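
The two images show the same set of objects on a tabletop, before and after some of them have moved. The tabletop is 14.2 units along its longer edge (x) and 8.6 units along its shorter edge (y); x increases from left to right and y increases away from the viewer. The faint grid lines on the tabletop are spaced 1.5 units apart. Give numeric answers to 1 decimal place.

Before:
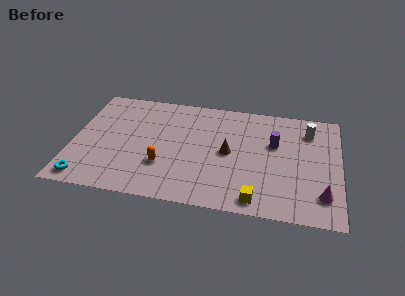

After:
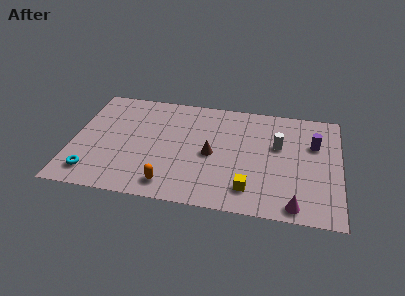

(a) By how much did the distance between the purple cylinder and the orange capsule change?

+2.3

The distance was about 6.4 in the first image and 8.7 in the second, so they moved 2.3 units further apart.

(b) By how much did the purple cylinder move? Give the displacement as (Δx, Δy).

(2.1, 0.3)

The purple cylinder started near (10.7, 5.4) and ended near (12.8, 5.7).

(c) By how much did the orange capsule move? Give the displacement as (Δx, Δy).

(0.4, -1.4)

The orange capsule was at about (4.9, 2.7) and moved to about (5.3, 1.3).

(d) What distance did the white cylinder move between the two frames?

2.1

From (12.5, 6.7) to (10.9, 5.3), the white cylinder covered √(1.6² + 1.4²) ≈ 2.1 units.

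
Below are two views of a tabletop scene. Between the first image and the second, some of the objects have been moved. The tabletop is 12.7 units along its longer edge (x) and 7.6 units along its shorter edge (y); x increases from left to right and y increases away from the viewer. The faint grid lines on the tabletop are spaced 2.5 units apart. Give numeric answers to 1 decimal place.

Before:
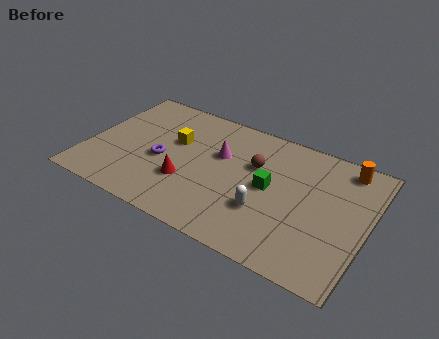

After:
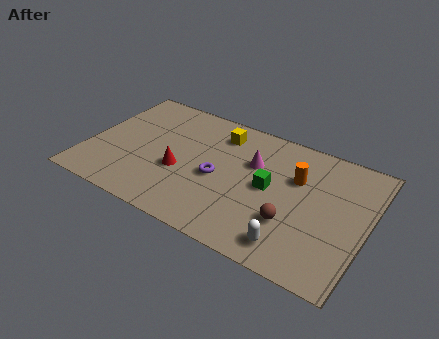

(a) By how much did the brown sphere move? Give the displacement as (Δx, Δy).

(2.0, -2.5)

From the two frames, the brown sphere sits at roughly (7.5, 4.9) before and (9.5, 2.4) after.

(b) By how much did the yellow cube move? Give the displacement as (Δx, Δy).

(1.9, 1.4)

The yellow cube was at about (3.8, 4.7) and moved to about (5.7, 6.1).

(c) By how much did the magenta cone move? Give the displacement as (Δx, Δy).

(1.5, 0.2)

From the two frames, the magenta cone sits at roughly (5.9, 4.8) before and (7.4, 5.0) after.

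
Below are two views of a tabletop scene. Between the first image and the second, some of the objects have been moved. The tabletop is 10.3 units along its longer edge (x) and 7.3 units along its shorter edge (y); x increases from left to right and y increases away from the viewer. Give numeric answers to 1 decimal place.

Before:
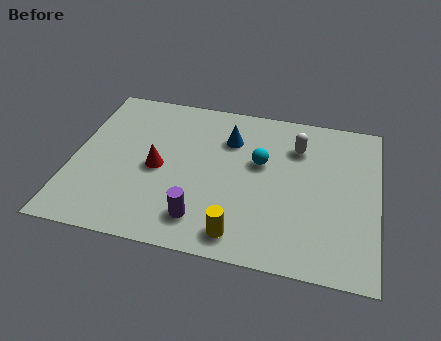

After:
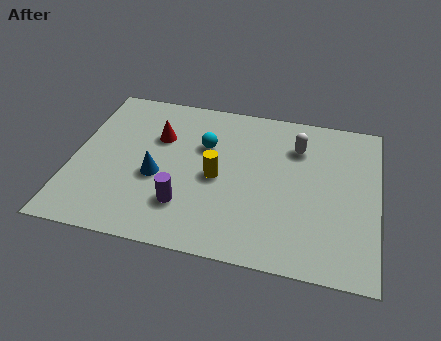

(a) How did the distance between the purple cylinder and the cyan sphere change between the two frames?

-0.6

They were about 3.5 units apart before and 2.9 after — 0.6 units closer together.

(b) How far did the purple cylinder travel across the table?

0.8

The purple cylinder was near (4.5, 1.4) before and (3.9, 1.9) after, so it travelled √(0.6² + 0.5²) ≈ 0.8 units.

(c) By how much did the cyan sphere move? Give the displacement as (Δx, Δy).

(-1.9, 0.4)

The cyan sphere started near (6.3, 4.4) and ended near (4.4, 4.8).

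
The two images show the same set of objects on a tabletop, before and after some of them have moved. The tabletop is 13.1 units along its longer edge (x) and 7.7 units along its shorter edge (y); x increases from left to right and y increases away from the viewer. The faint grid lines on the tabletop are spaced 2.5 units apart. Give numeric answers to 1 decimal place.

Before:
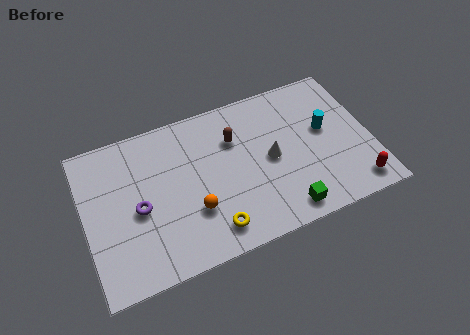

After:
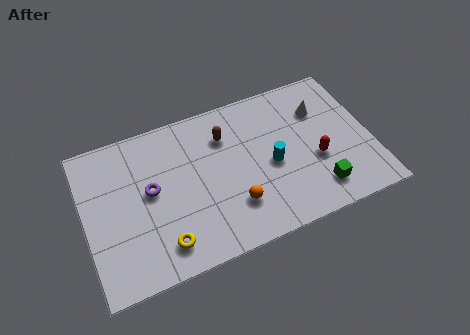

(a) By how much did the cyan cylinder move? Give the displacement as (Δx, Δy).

(-2.6, -0.9)

The cyan cylinder started near (11.1, 4.4) and ended near (8.5, 3.5).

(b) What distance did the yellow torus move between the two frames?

2.2

The yellow torus was near (5.5, 1.3) before and (3.3, 1.4) after, so it travelled √(2.2² + 0.1²) ≈ 2.2 units.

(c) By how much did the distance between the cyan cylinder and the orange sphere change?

-4.2

The distance was about 6.6 in the first image and 2.4 in the second, so they moved 4.2 units closer together.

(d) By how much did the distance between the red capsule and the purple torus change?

-2.4

The distance was about 10.0 in the first image and 7.6 in the second, so they moved 2.4 units closer together.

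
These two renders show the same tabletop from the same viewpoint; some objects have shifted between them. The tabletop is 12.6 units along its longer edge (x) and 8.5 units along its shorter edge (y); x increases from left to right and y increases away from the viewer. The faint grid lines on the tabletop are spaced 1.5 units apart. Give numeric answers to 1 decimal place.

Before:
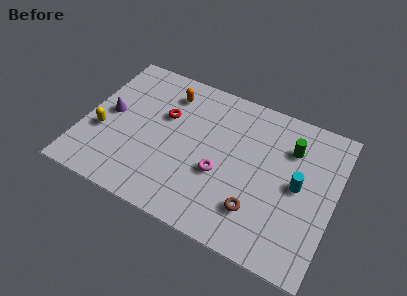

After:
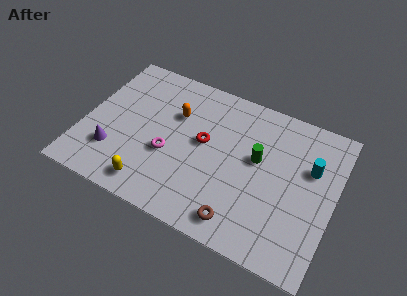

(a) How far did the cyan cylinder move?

1.3

The cyan cylinder was near (10.8, 4.3) before and (11.3, 5.5) after, so it travelled √(0.5² + 1.2²) ≈ 1.3 units.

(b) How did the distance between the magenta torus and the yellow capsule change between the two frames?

-3.8

The distance was about 6.0 in the first image and 2.2 in the second, so they moved 3.8 units closer together.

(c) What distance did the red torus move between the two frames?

2.2

The red torus moved from about (3.9, 5.4) to (6.0, 4.7), a distance of √(2.1² + 0.7²) ≈ 2.2.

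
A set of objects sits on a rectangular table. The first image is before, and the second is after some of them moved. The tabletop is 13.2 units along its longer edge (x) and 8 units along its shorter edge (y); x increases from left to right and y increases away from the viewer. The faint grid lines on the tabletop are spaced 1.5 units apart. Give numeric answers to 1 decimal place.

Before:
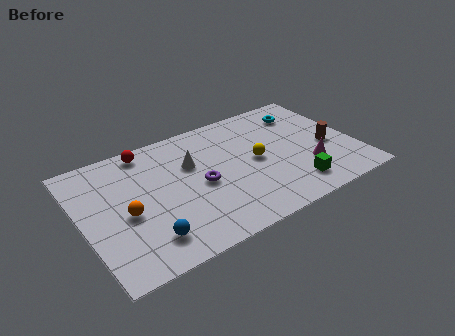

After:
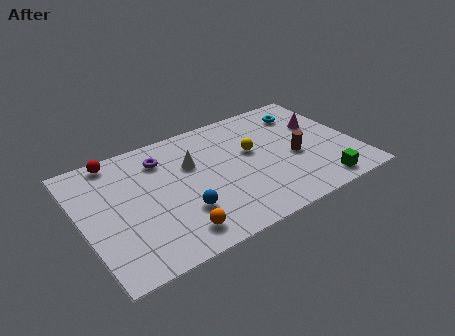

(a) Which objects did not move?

the white cone and the cyan torus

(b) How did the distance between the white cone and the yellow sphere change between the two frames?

-0.3

They were about 3.2 units apart before and 2.9 after — 0.3 units closer together.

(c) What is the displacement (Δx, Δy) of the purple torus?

(-1.5, 2.5)

The purple torus started near (5.6, 3.7) and ended near (4.1, 6.2).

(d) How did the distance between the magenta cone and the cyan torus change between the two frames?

-2.6

They were about 3.9 units apart before and 1.3 after — 2.6 units closer together.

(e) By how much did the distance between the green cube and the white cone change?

+1.3

They were about 5.7 units apart before and 7.0 after — 1.3 units further apart.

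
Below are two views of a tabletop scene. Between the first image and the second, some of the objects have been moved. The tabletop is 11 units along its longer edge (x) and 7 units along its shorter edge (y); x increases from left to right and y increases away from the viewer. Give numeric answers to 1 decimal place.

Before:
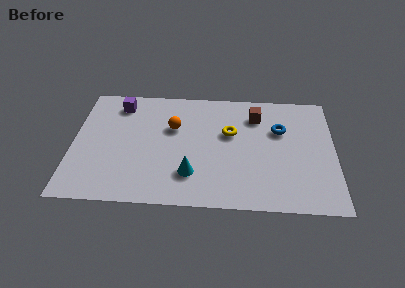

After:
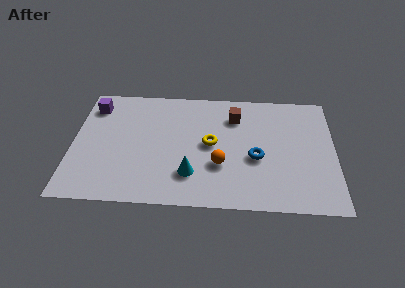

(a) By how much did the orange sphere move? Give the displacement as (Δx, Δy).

(2.0, -2.1)

From the two frames, the orange sphere sits at roughly (4.2, 4.5) before and (6.2, 2.4) after.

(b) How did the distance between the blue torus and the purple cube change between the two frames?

+0.5

The distance was about 6.9 in the first image and 7.4 in the second, so they moved 0.5 units further apart.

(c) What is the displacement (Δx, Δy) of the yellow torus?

(-0.8, -0.7)

The yellow torus started near (6.6, 4.3) and ended near (5.8, 3.6).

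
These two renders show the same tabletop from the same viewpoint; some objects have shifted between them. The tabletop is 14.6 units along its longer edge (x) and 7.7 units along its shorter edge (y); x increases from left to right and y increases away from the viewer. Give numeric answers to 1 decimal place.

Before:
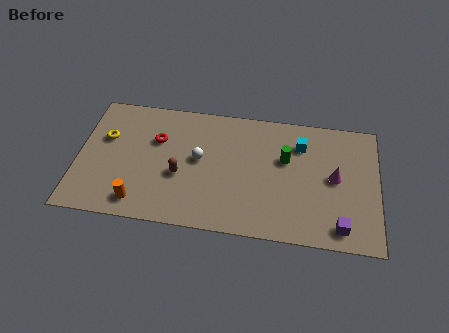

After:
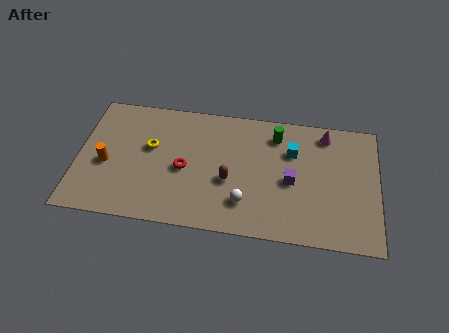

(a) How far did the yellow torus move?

2.2

The yellow torus moved from about (1.3, 4.9) to (3.5, 4.6), a distance of √(2.2² + 0.3²) ≈ 2.2.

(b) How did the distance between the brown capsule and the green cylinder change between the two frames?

-1.6

Before: roughly 5.4 units apart; after: 3.8. That's 1.6 units closer together.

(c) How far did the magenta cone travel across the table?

2.6

From (12.5, 4.0) to (12.0, 6.6), the magenta cone covered √(0.5² + 2.6²) ≈ 2.6 units.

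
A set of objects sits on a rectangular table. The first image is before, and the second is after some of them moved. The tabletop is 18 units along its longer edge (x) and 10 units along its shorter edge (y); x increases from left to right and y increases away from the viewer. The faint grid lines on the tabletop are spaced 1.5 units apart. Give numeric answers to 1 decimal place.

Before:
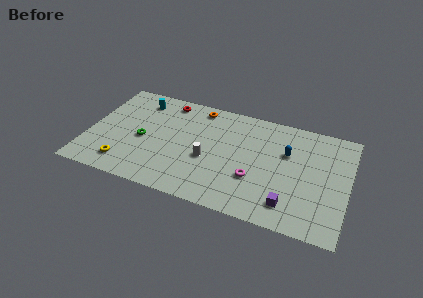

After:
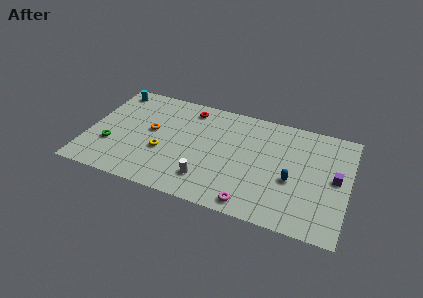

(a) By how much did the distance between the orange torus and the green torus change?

-2.1

They were about 5.5 units apart before and 3.4 after — 2.1 units closer together.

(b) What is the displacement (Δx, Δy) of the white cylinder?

(0.1, -1.9)

From the two frames, the white cylinder sits at roughly (8.4, 4.1) before and (8.5, 2.2) after.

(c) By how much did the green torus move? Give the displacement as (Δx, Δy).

(-2.1, -1.2)

The green torus started near (3.8, 4.5) and ended near (1.7, 3.3).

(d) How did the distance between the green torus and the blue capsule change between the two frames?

+2.4

They were about 10.1 units apart before and 12.5 after — 2.4 units further apart.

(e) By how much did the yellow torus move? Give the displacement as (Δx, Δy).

(2.5, 2.0)

The yellow torus started near (2.8, 1.8) and ended near (5.3, 3.8).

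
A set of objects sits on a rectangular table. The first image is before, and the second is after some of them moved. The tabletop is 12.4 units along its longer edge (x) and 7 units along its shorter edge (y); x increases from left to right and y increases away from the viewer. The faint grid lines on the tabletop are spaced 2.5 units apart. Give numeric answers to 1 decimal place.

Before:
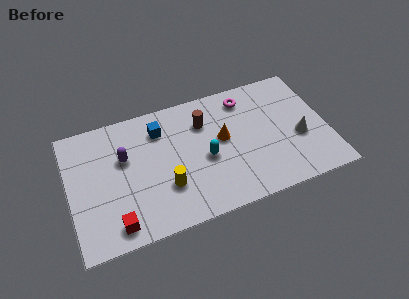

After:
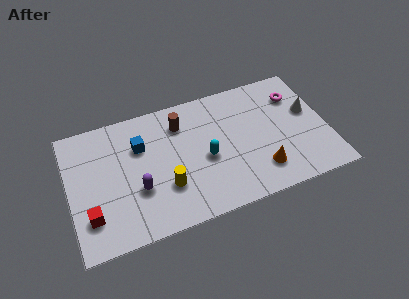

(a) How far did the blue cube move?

1.2

The blue cube was near (4.5, 5.4) before and (3.5, 4.8) after, so it travelled √(1.0² + 0.6²) ≈ 1.2 units.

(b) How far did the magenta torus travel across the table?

2.5

The magenta torus was near (8.7, 5.8) before and (11.1, 5.2) after, so it travelled √(2.4² + 0.6²) ≈ 2.5 units.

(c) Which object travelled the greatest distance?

the orange cone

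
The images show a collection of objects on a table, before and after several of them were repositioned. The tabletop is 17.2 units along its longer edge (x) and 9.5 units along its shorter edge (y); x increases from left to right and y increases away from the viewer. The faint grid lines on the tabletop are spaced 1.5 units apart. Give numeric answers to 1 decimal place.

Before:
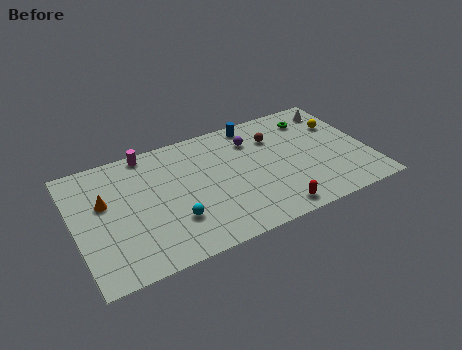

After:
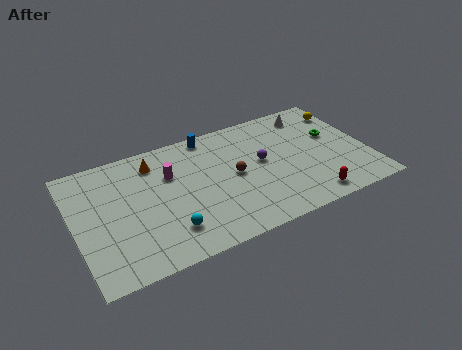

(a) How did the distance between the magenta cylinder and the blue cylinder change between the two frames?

-3.0

They were about 6.4 units apart before and 3.4 after — 3.0 units closer together.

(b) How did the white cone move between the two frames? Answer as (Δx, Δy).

(-1.5, 0.1)

The white cone started near (15.9, 7.9) and ended near (14.4, 8.0).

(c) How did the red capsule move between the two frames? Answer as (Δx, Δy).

(2.2, 0.1)

The red capsule was at about (11.1, 1.1) and moved to about (13.3, 1.2).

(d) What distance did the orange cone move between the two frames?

3.6

The orange cone moved from about (1.8, 5.8) to (4.9, 7.7), a distance of √(3.1² + 1.9²) ≈ 3.6.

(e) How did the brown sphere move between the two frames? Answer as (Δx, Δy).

(-2.7, -2.1)

The brown sphere was at about (12.0, 6.9) and moved to about (9.3, 4.8).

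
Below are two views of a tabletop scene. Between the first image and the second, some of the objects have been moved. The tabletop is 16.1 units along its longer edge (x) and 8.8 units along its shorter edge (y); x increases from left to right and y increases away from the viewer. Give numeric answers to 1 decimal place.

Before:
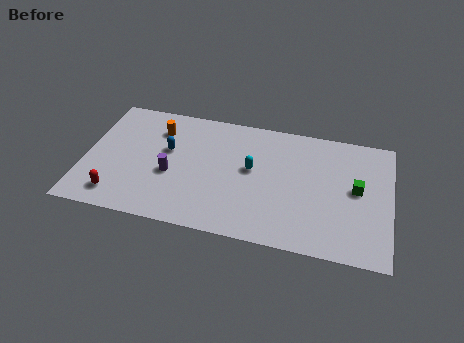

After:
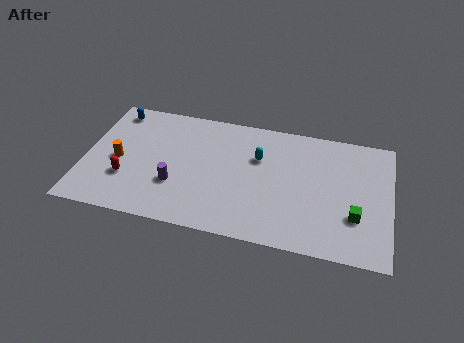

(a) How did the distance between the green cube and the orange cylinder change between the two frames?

+1.8

Before: roughly 10.8 units apart; after: 12.6. That's 1.8 units further apart.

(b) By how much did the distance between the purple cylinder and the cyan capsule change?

+0.7

They were about 4.4 units apart before and 5.1 after — 0.7 units further apart.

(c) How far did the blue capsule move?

3.8

The blue capsule moved from about (4.3, 5.3) to (1.3, 7.6), a distance of √(3.0² + 2.3²) ≈ 3.8.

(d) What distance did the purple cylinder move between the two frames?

0.8

The purple cylinder moved from about (4.6, 3.6) to (4.9, 2.9), a distance of √(0.3² + 0.7²) ≈ 0.8.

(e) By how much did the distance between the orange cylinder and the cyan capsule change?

+2.1

They were about 5.4 units apart before and 7.5 after — 2.1 units further apart.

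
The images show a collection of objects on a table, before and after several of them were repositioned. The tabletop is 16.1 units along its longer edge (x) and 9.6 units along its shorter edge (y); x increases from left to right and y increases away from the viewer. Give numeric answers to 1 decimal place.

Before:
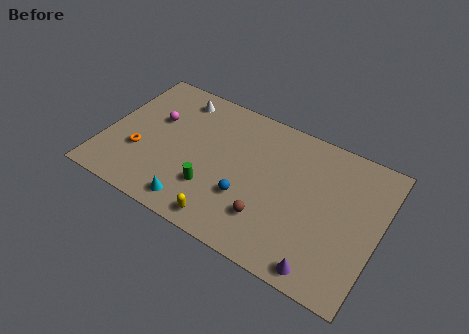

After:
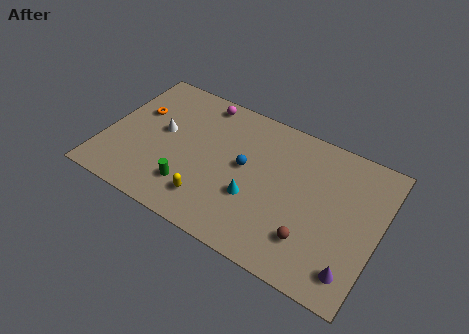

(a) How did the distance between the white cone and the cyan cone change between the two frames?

-1.0

Before: roughly 7.1 units apart; after: 6.1. That's 1.0 units closer together.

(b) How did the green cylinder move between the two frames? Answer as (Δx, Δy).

(-1.2, -0.5)

From the two frames, the green cylinder sits at roughly (6.6, 2.8) before and (5.4, 2.3) after.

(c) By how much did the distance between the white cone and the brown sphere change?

+1.3

They were about 8.4 units apart before and 9.7 after — 1.3 units further apart.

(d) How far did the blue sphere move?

2.0

The blue sphere moved from about (8.6, 3.2) to (8.2, 5.2), a distance of √(0.4² + 2.0²) ≈ 2.0.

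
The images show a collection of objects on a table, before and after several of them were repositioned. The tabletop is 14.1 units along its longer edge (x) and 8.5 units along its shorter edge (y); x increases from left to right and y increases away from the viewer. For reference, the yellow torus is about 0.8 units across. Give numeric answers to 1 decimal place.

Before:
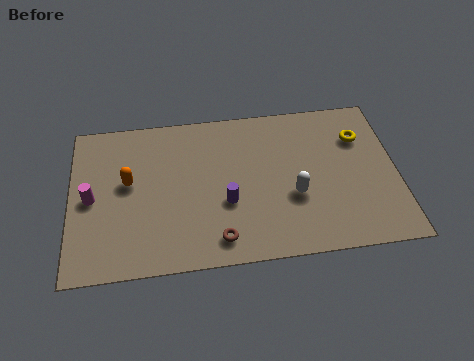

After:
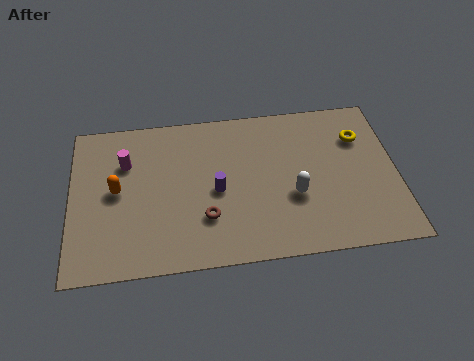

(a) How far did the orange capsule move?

0.6

From (2.5, 4.8) to (2.0, 4.4), the orange capsule covered √(0.5² + 0.4²) ≈ 0.6 units.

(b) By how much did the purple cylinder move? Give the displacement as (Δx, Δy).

(-0.4, 0.7)

The purple cylinder was at about (6.7, 3.2) and moved to about (6.3, 3.9).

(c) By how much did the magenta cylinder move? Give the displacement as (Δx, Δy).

(1.5, 1.8)

From the two frames, the magenta cylinder sits at roughly (0.9, 4.1) before and (2.4, 5.9) after.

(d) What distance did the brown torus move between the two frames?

1.3

The brown torus moved from about (6.3, 1.3) to (5.8, 2.5), a distance of √(0.5² + 1.2²) ≈ 1.3.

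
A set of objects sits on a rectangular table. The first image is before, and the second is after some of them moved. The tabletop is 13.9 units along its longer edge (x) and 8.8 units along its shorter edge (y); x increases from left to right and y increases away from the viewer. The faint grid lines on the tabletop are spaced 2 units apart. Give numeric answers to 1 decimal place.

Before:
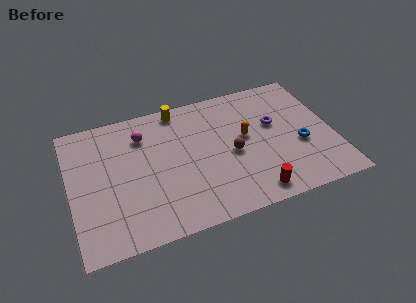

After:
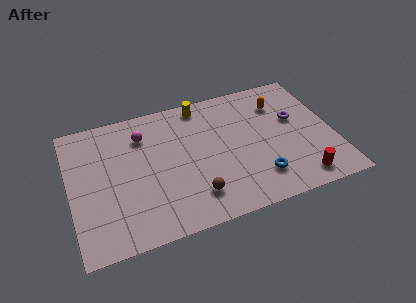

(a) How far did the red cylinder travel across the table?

2.5

The red cylinder was near (9.3, 1.1) before and (11.8, 1.2) after, so it travelled √(2.5² + 0.1²) ≈ 2.5 units.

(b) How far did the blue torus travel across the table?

2.8

The blue torus was near (12.1, 3.5) before and (9.7, 2.0) after, so it travelled √(2.4² + 1.5²) ≈ 2.8 units.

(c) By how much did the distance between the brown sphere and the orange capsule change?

+5.7

The distance was about 1.2 in the first image and 6.9 in the second, so they moved 5.7 units further apart.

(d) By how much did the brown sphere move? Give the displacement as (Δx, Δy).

(-2.2, -2.1)

From the two frames, the brown sphere sits at roughly (8.5, 4.0) before and (6.3, 1.9) after.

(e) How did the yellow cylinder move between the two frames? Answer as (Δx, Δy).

(1.2, -0.1)

From the two frames, the yellow cylinder sits at roughly (6.0, 7.9) before and (7.2, 7.8) after.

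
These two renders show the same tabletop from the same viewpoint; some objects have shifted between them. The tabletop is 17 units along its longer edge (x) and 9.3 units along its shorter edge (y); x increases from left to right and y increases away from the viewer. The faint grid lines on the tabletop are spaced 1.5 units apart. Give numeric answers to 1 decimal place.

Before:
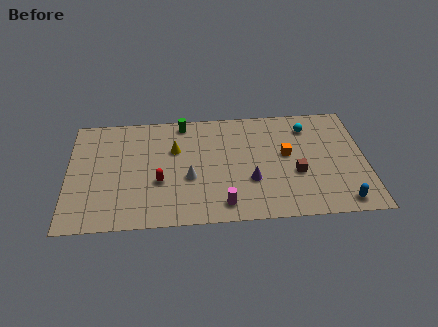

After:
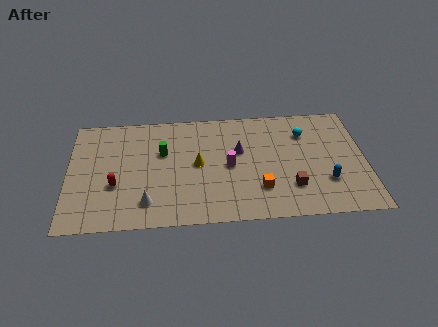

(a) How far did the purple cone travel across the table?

2.6

The purple cone was near (10.4, 3.2) before and (9.8, 5.7) after, so it travelled √(0.6² + 2.5²) ≈ 2.6 units.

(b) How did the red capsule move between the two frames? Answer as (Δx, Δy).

(-2.5, -0.1)

From the two frames, the red capsule sits at roughly (5.2, 3.5) before and (2.7, 3.4) after.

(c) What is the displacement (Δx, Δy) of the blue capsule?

(-0.8, 1.7)

From the two frames, the blue capsule sits at roughly (15.5, 1.1) before and (14.7, 2.8) after.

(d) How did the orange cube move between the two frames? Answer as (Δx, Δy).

(-1.6, -2.7)

From the two frames, the orange cube sits at roughly (12.5, 5.2) before and (10.9, 2.5) after.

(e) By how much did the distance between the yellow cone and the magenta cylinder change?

-3.6

They were about 5.4 units apart before and 1.8 after — 3.6 units closer together.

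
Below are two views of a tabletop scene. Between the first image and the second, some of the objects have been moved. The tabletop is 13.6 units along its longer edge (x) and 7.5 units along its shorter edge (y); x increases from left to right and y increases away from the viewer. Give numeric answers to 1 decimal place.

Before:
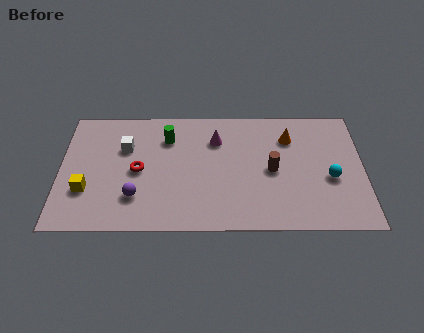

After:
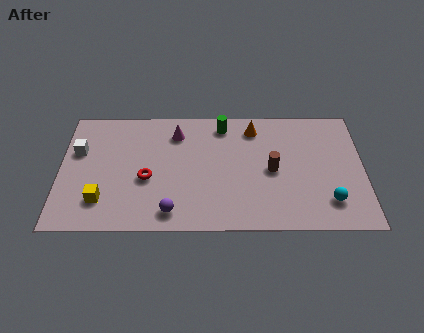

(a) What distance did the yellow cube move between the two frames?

0.9

From (1.2, 2.4) to (1.9, 1.8), the yellow cube covered √(0.7² + 0.6²) ≈ 0.9 units.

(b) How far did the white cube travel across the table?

2.1

From (2.9, 5.0) to (0.8, 4.8), the white cube covered √(2.1² + 0.2²) ≈ 2.1 units.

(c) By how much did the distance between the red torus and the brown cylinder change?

-0.4

Before: roughly 6.0 units apart; after: 5.6. That's 0.4 units closer together.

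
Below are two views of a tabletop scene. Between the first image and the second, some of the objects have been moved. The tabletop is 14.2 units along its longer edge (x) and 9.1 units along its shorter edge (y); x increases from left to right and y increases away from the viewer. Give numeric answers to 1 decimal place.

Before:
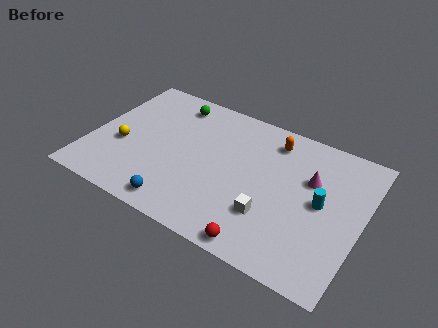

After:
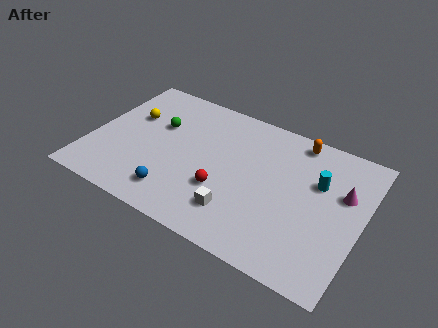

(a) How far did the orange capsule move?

1.3

The orange capsule was near (9.2, 7.5) before and (10.4, 8.1) after, so it travelled √(1.2² + 0.6²) ≈ 1.3 units.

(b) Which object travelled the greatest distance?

the red sphere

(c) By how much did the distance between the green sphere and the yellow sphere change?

-3.1

They were about 4.6 units apart before and 1.5 after — 3.1 units closer together.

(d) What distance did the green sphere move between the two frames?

2.0

From (3.8, 7.7) to (3.3, 5.8), the green sphere covered √(0.5² + 1.9²) ≈ 2.0 units.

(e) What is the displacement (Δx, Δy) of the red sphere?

(-2.4, 2.3)

The red sphere started near (9.6, 0.8) and ended near (7.2, 3.1).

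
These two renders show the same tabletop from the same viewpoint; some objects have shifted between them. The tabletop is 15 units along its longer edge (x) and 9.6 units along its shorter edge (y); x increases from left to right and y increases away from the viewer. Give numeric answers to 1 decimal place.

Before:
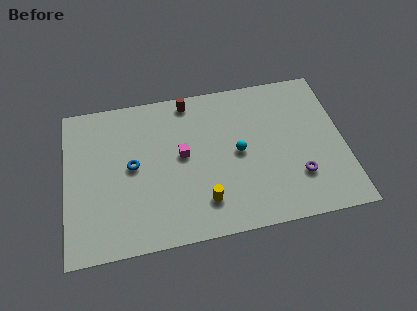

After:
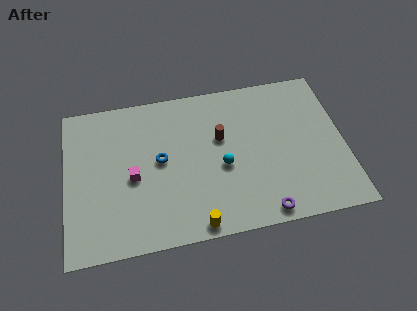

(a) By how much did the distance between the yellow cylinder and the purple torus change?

-1.5

The distance was about 5.1 in the first image and 3.6 in the second, so they moved 1.5 units closer together.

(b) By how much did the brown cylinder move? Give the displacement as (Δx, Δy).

(1.6, -2.7)

The brown cylinder started near (6.8, 8.6) and ended near (8.4, 5.9).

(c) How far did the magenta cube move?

2.8

From (6.3, 5.2) to (3.6, 4.3), the magenta cube covered √(2.7² + 0.9²) ≈ 2.8 units.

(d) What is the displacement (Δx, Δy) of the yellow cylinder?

(-0.5, -1.3)

The yellow cylinder started near (7.3, 2.1) and ended near (6.8, 0.8).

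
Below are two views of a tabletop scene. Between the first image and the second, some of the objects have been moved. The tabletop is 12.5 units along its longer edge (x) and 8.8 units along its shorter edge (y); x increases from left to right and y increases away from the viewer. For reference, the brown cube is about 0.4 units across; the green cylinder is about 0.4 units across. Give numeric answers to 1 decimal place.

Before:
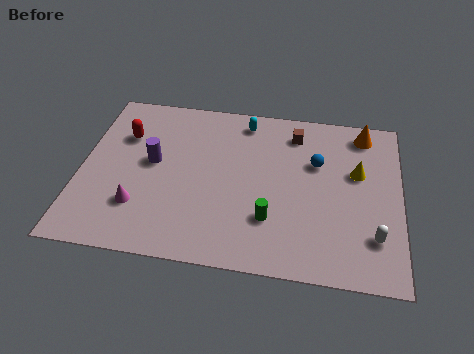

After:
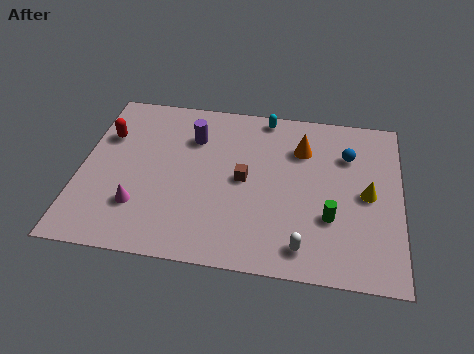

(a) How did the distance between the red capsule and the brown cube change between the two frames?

-1.1

The distance was about 6.8 in the first image and 5.7 in the second, so they moved 1.1 units closer together.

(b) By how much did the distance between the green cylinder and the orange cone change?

-2.5

The distance was about 6.2 in the first image and 3.7 in the second, so they moved 2.5 units closer together.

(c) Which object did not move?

the magenta cone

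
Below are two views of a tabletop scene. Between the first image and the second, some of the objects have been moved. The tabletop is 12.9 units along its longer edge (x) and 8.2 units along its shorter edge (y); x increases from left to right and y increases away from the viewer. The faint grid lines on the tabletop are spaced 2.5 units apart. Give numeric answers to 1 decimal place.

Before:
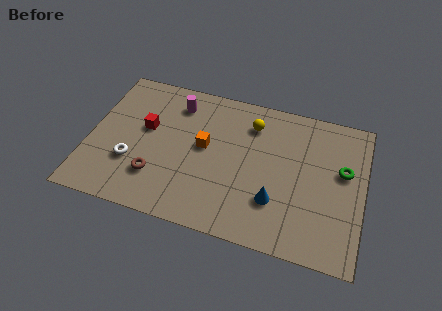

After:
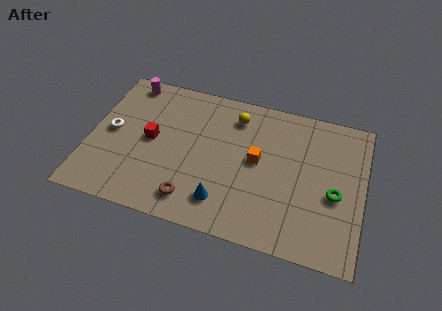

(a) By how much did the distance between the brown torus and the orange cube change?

+1.0

They were about 3.1 units apart before and 4.1 after — 1.0 units further apart.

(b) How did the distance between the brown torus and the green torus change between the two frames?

-2.2

They were about 9.0 units apart before and 6.8 after — 2.2 units closer together.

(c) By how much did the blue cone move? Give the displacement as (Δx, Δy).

(-2.4, -0.7)

From the two frames, the blue cone sits at roughly (8.9, 2.4) before and (6.5, 1.7) after.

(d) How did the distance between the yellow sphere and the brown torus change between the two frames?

-0.5

Before: roughly 5.9 units apart; after: 5.4. That's 0.5 units closer together.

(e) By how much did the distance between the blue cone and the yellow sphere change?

+0.7

Before: roughly 4.2 units apart; after: 4.9. That's 0.7 units further apart.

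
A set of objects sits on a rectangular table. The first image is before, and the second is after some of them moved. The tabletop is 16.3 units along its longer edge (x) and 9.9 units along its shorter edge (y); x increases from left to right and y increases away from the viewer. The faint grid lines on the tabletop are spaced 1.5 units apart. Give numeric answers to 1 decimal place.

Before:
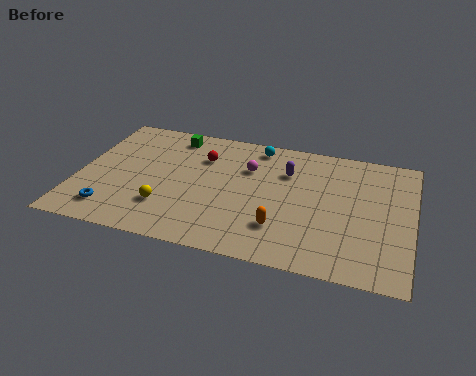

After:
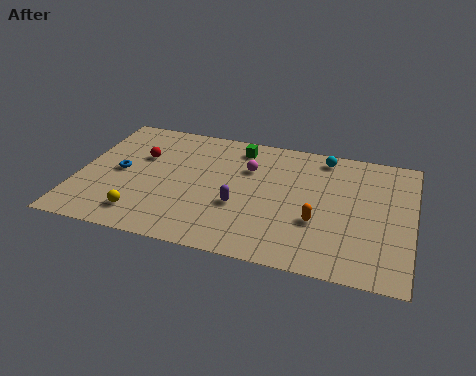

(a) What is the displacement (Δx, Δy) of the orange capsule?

(1.7, 0.9)

From the two frames, the orange capsule sits at roughly (10.1, 2.6) before and (11.8, 3.5) after.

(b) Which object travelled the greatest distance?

the purple capsule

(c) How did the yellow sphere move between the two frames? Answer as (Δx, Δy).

(-1.1, -0.9)

From the two frames, the yellow sphere sits at roughly (4.5, 2.7) before and (3.4, 1.8) after.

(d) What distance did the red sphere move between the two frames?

3.1

The red sphere was near (5.9, 7.1) before and (2.9, 6.4) after, so it travelled √(3.0² + 0.7²) ≈ 3.1 units.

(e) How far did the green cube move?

3.3

The green cube moved from about (4.3, 8.5) to (7.6, 8.4), a distance of √(3.3² + 0.1²) ≈ 3.3.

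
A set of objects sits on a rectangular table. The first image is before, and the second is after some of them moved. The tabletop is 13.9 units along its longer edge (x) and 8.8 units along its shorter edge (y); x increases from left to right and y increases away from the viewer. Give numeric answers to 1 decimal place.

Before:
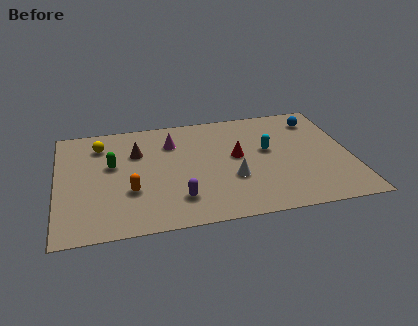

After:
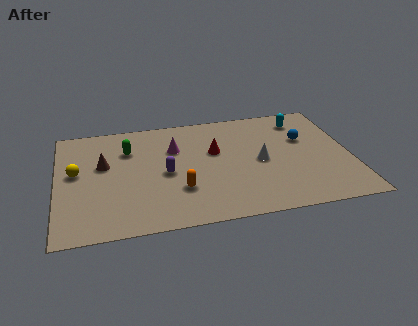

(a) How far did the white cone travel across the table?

1.8

The white cone was near (8.2, 3.1) before and (9.6, 4.2) after, so it travelled √(1.4² + 1.1²) ≈ 1.8 units.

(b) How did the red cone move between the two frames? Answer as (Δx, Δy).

(-1.0, 0.6)

The red cone was at about (8.5, 4.8) and moved to about (7.5, 5.4).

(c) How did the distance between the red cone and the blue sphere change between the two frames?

-0.3

They were about 4.6 units apart before and 4.3 after — 0.3 units closer together.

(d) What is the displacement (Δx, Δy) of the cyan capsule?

(1.8, 2.2)

The cyan capsule started near (10.0, 5.0) and ended near (11.8, 7.2).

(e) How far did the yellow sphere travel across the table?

2.3

From (2.1, 6.9) to (0.9, 4.9), the yellow sphere covered √(1.2² + 2.0²) ≈ 2.3 units.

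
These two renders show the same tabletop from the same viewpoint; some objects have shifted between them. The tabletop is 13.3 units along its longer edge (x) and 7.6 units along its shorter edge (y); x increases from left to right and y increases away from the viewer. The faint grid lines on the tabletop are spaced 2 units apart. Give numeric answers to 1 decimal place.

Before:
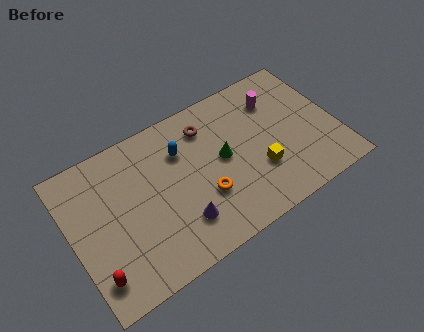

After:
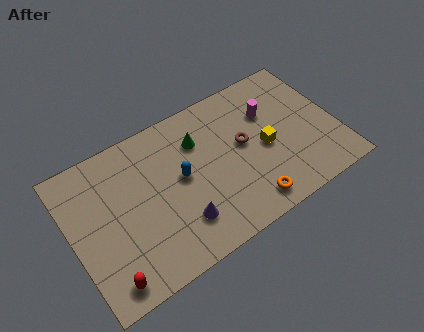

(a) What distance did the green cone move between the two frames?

1.8

The green cone was near (7.6, 4.0) before and (6.6, 5.5) after, so it travelled √(1.0² + 1.5²) ≈ 1.8 units.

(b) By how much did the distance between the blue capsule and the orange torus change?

+1.3

The distance was about 2.9 in the first image and 4.2 in the second, so they moved 1.3 units further apart.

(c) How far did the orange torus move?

2.5

From (6.4, 2.6) to (8.4, 1.1), the orange torus covered √(2.0² + 1.5²) ≈ 2.5 units.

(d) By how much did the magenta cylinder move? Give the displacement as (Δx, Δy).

(-0.4, -0.5)

The magenta cylinder was at about (10.6, 5.7) and moved to about (10.2, 5.2).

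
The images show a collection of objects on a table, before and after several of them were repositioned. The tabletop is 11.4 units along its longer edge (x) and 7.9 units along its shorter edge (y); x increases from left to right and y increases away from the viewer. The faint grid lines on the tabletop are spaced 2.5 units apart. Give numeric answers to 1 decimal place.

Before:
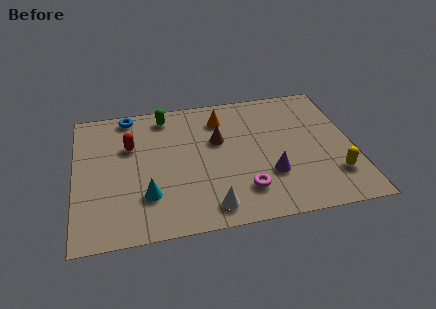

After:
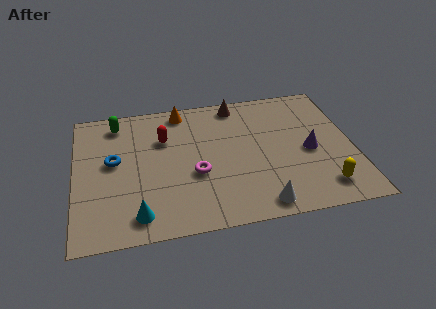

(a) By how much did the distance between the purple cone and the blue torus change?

+0.8

Before: roughly 7.2 units apart; after: 8.0. That's 0.8 units further apart.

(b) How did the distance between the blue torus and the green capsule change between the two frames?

+0.8

Before: roughly 1.5 units apart; after: 2.3. That's 0.8 units further apart.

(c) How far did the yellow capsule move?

0.8

From (10.5, 2.0) to (10.0, 1.4), the yellow capsule covered √(0.5² + 0.6²) ≈ 0.8 units.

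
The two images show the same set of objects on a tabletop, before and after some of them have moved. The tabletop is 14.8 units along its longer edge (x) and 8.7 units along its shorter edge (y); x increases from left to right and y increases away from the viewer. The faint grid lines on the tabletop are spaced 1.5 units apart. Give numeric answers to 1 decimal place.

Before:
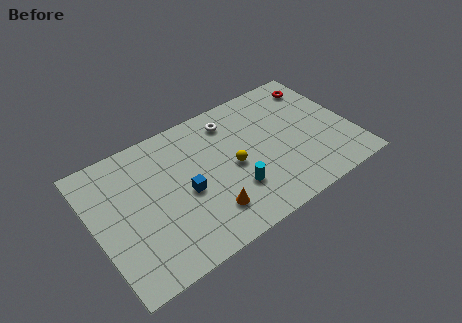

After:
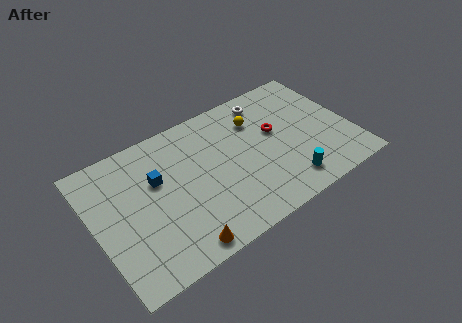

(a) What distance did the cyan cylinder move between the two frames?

3.1

The cyan cylinder was near (7.7, 2.6) before and (10.6, 1.5) after, so it travelled √(2.9² + 1.1²) ≈ 3.1 units.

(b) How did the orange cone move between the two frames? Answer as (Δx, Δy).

(-1.9, -1.1)

The orange cone started near (6.1, 2.0) and ended near (4.2, 0.9).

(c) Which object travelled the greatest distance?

the red torus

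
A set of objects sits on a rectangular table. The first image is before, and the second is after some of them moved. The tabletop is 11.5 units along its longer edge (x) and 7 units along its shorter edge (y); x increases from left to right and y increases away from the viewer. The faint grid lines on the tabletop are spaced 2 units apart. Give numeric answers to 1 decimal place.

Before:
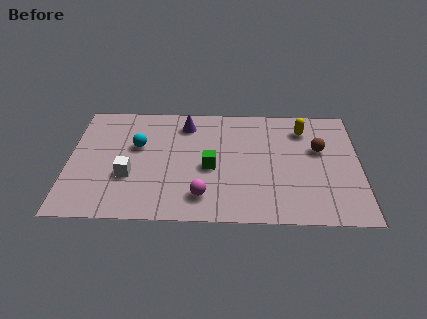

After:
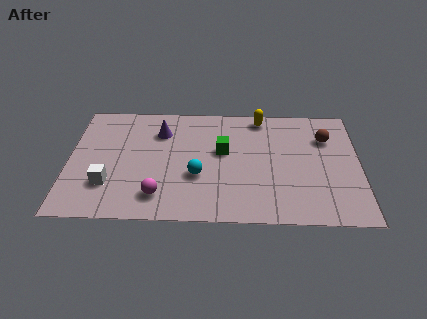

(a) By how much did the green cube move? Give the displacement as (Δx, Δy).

(0.5, 1.0)

The green cube started near (5.6, 3.1) and ended near (6.1, 4.1).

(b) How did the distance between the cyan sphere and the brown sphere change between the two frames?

-1.6

The distance was about 7.2 in the first image and 5.6 in the second, so they moved 1.6 units closer together.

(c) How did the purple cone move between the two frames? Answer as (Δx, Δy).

(-1.0, -0.5)

From the two frames, the purple cone sits at roughly (4.6, 5.7) before and (3.6, 5.2) after.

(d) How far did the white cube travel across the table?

0.9

The white cube moved from about (2.4, 2.5) to (1.6, 2.0), a distance of √(0.8² + 0.5²) ≈ 0.9.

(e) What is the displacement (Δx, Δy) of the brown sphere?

(0.3, 0.7)

From the two frames, the brown sphere sits at roughly (9.9, 4.3) before and (10.2, 5.0) after.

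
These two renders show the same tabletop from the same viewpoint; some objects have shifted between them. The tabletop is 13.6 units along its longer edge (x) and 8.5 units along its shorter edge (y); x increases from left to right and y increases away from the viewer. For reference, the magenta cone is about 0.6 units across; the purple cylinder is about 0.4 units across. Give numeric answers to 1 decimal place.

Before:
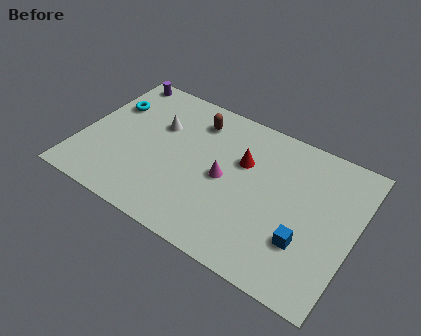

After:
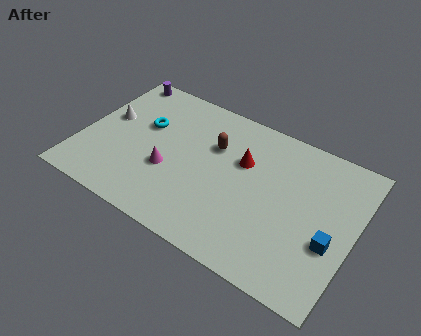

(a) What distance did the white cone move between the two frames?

2.6

The white cone was near (3.6, 5.6) before and (1.1, 4.9) after, so it travelled √(2.5² + 0.7²) ≈ 2.6 units.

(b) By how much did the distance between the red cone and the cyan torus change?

-1.8

Before: roughly 6.8 units apart; after: 5.0. That's 1.8 units closer together.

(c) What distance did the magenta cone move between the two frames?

2.8

The magenta cone was near (7.2, 4.1) before and (4.5, 3.2) after, so it travelled √(2.7² + 0.9²) ≈ 2.8 units.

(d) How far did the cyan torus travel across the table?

1.9

The cyan torus was near (1.1, 5.8) before and (2.9, 5.3) after, so it travelled √(1.8² + 0.5²) ≈ 1.9 units.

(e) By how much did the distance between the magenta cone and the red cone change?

+2.5

Before: roughly 1.6 units apart; after: 4.1. That's 2.5 units further apart.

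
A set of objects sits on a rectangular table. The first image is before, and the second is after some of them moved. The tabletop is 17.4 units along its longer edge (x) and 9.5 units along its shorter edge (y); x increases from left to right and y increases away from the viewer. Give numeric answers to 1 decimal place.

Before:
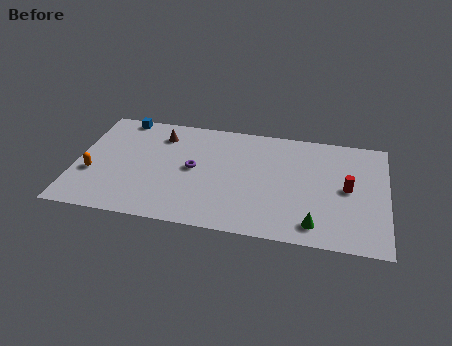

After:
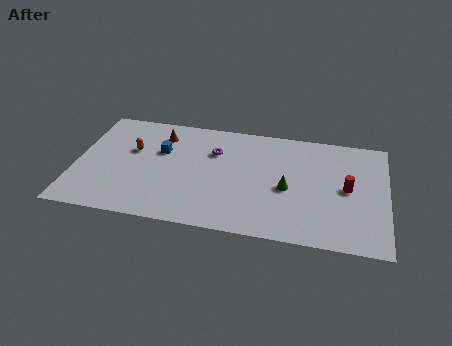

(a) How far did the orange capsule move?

3.2

The orange capsule was near (1.0, 3.5) before and (3.1, 5.9) after, so it travelled √(2.1² + 2.4²) ≈ 3.2 units.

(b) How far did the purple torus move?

2.0

The purple torus moved from about (6.6, 4.9) to (7.7, 6.6), a distance of √(1.1² + 1.7²) ≈ 2.0.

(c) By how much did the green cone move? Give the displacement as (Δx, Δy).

(-1.6, 2.7)

From the two frames, the green cone sits at roughly (13.5, 1.5) before and (11.9, 4.2) after.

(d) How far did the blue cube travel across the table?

3.5

From (2.3, 8.7) to (4.7, 6.1), the blue cube covered √(2.4² + 2.6²) ≈ 3.5 units.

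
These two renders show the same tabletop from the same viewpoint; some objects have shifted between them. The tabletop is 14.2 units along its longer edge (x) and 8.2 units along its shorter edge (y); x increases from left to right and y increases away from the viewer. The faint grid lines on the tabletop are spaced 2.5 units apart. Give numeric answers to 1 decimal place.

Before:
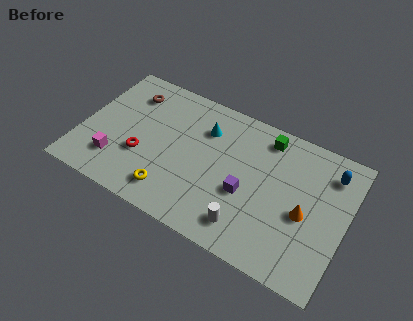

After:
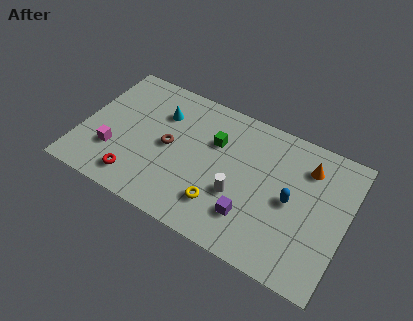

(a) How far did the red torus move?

1.5

The red torus moved from about (3.4, 2.9) to (3.3, 1.4), a distance of √(0.1² + 1.5²) ≈ 1.5.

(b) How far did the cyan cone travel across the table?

2.4

From (6.4, 6.0) to (4.0, 5.9), the cyan cone covered √(2.4² + 0.1²) ≈ 2.4 units.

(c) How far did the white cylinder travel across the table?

1.7

The white cylinder was near (9.3, 1.5) before and (8.6, 3.0) after, so it travelled √(0.7² + 1.5²) ≈ 1.7 units.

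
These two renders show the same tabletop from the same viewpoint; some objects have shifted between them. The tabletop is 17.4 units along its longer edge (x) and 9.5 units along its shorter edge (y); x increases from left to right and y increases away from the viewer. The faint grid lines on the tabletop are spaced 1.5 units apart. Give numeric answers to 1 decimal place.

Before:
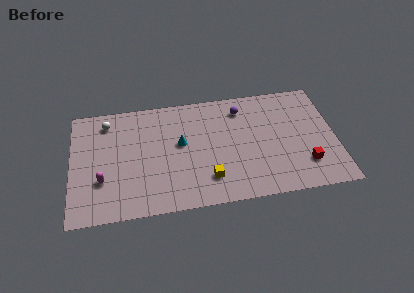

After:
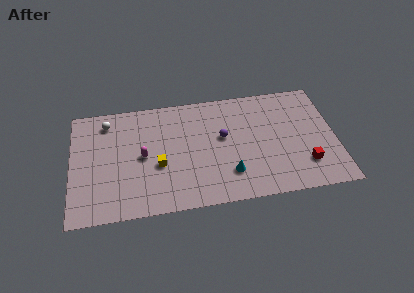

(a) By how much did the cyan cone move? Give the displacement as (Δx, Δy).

(3.1, -3.0)

From the two frames, the cyan cone sits at roughly (7.2, 5.4) before and (10.3, 2.4) after.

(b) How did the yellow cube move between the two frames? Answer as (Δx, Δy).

(-3.2, 1.6)

The yellow cube was at about (8.9, 2.2) and moved to about (5.7, 3.8).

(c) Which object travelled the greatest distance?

the cyan cone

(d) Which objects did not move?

the white sphere and the red cube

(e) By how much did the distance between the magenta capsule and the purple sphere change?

-5.0

Before: roughly 10.4 units apart; after: 5.4. That's 5.0 units closer together.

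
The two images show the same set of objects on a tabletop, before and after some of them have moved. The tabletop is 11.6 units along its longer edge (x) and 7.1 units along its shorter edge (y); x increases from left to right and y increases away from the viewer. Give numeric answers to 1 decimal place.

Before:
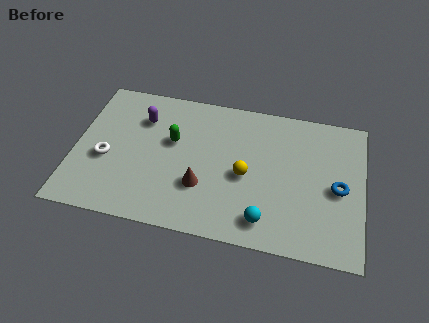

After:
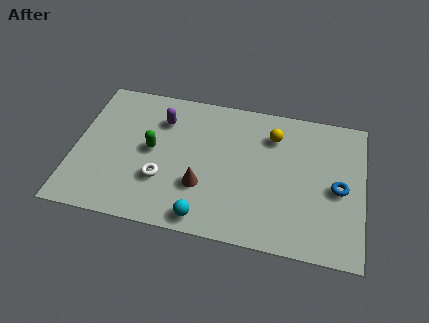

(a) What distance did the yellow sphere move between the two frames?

2.4

From (6.9, 3.2) to (7.9, 5.4), the yellow sphere covered √(1.0² + 2.2²) ≈ 2.4 units.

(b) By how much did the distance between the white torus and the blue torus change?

-2.2

Before: roughly 9.3 units apart; after: 7.1. That's 2.2 units closer together.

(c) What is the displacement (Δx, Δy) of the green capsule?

(-0.8, -0.6)

The green capsule started near (3.9, 4.3) and ended near (3.1, 3.7).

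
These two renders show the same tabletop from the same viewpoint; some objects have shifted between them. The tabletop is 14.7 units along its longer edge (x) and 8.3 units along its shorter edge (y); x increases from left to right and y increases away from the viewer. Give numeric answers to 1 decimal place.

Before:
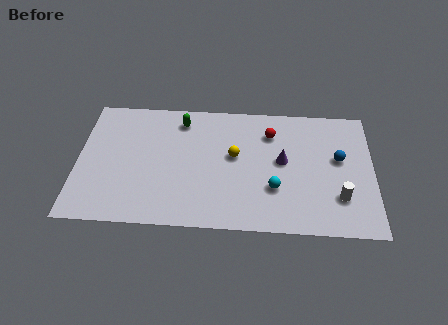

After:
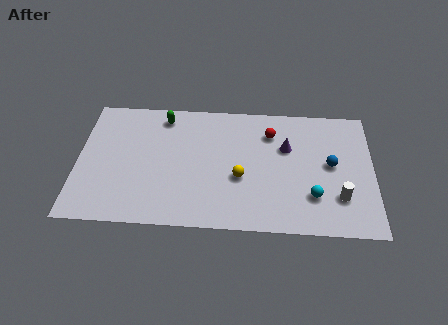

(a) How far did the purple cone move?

0.9

The purple cone moved from about (10.2, 4.5) to (10.4, 5.4), a distance of √(0.2² + 0.9²) ≈ 0.9.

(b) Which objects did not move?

the red sphere and the white cylinder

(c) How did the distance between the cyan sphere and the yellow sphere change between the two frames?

+0.9

They were about 2.8 units apart before and 3.7 after — 0.9 units further apart.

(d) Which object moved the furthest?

the cyan sphere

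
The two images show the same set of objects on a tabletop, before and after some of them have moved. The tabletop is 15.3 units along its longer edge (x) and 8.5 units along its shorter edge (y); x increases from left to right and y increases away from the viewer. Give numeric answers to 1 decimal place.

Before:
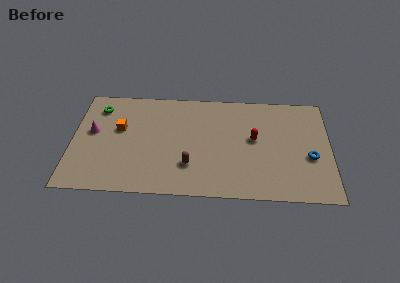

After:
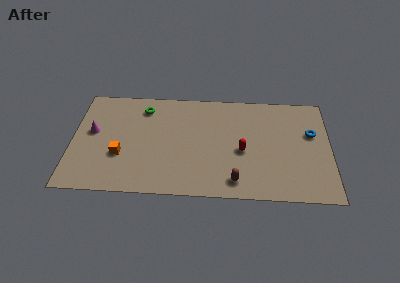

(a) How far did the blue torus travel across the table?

1.9

The blue torus moved from about (14.1, 3.4) to (14.2, 5.3), a distance of √(0.1² + 1.9²) ≈ 1.9.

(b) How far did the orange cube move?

2.1

The orange cube moved from about (2.8, 5.1) to (2.9, 3.0), a distance of √(0.1² + 2.1²) ≈ 2.1.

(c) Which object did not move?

the magenta cone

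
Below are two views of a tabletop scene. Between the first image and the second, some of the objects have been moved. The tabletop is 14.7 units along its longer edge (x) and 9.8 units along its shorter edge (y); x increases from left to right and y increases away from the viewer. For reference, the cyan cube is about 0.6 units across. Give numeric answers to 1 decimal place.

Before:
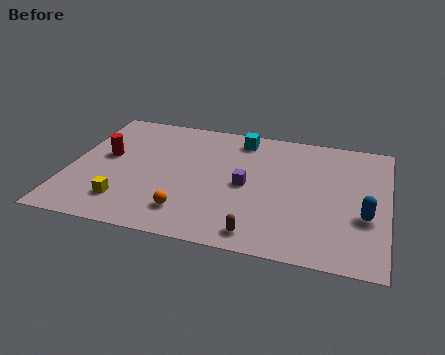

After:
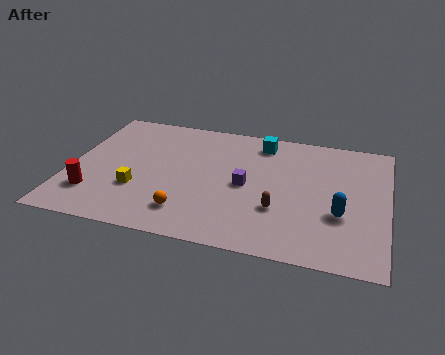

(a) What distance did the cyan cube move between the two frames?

1.0

From (7.7, 8.4) to (8.7, 8.3), the cyan cube covered √(1.0² + 0.1²) ≈ 1.0 units.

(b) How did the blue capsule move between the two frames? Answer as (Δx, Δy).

(-1.1, -0.1)

The blue capsule was at about (13.7, 3.6) and moved to about (12.6, 3.5).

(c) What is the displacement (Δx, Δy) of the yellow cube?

(0.5, 1.1)

The yellow cube started near (2.8, 2.1) and ended near (3.3, 3.2).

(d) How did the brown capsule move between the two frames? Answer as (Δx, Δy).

(0.8, 2.0)

The brown capsule was at about (9.0, 1.2) and moved to about (9.8, 3.2).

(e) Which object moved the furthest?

the red cylinder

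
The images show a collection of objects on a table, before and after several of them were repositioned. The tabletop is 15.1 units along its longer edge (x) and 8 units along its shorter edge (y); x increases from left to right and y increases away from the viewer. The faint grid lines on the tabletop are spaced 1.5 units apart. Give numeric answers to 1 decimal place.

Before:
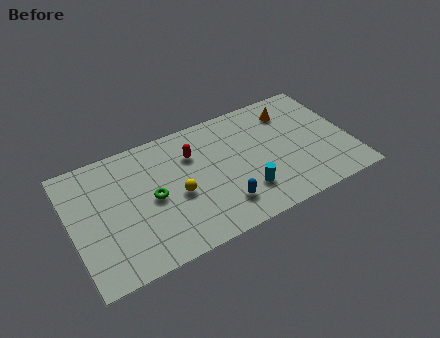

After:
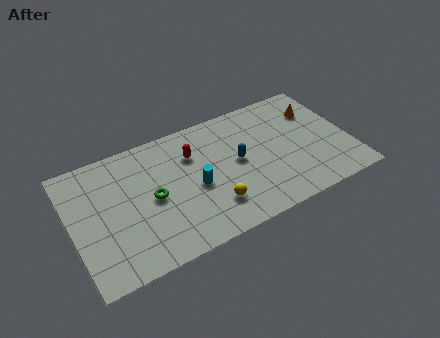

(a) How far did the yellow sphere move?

2.3

From (5.6, 3.5) to (7.3, 2.0), the yellow sphere covered √(1.7² + 1.5²) ≈ 2.3 units.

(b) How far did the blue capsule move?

2.7

The blue capsule moved from about (7.8, 1.8) to (9.0, 4.2), a distance of √(1.2² + 2.4²) ≈ 2.7.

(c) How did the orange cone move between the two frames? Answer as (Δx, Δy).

(1.4, -0.5)

The orange cone started near (12.2, 6.3) and ended near (13.6, 5.8).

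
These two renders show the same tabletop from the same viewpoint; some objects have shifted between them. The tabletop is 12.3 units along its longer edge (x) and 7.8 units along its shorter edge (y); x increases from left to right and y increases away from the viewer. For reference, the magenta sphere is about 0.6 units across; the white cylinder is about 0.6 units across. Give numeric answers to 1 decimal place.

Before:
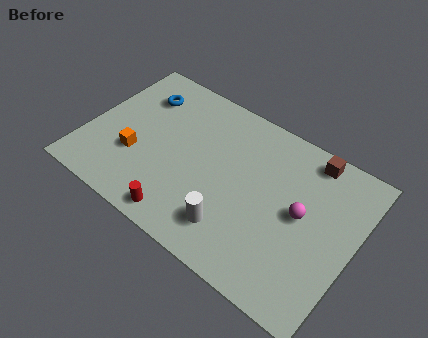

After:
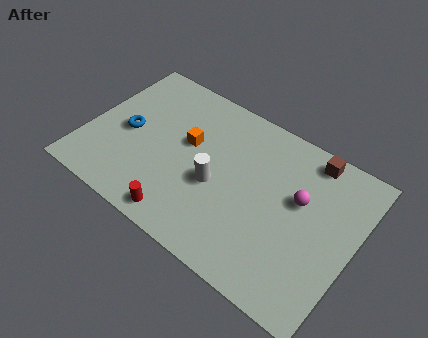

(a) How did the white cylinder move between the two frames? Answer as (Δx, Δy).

(-1.1, 1.6)

The white cylinder started near (7.2, 1.7) and ended near (6.1, 3.3).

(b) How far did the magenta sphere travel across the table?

0.6

From (9.9, 4.1) to (9.7, 4.7), the magenta sphere covered √(0.2² + 0.6²) ≈ 0.6 units.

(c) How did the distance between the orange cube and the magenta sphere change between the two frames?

-2.4

Before: roughly 7.6 units apart; after: 5.2. That's 2.4 units closer together.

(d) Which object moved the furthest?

the orange cube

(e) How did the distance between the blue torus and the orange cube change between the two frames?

-0.4

Before: roughly 3.2 units apart; after: 2.8. That's 0.4 units closer together.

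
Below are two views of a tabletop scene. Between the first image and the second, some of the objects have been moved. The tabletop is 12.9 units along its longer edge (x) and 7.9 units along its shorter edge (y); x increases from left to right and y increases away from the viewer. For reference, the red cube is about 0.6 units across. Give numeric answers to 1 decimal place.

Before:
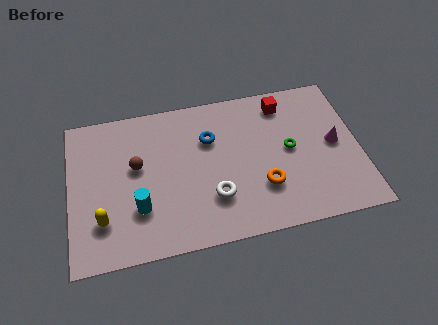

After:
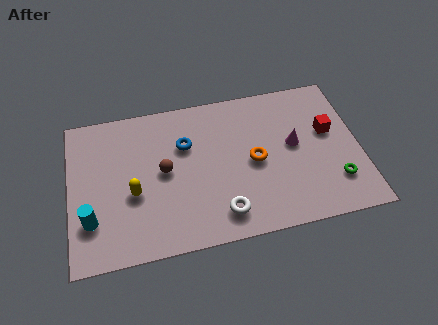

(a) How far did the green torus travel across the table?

2.8

The green torus moved from about (9.8, 4.1) to (11.7, 2.0), a distance of √(1.9² + 2.1²) ≈ 2.8.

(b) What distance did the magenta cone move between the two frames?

1.8

The magenta cone was near (11.8, 4.0) before and (10.0, 4.3) after, so it travelled √(1.8² + 0.3²) ≈ 1.8 units.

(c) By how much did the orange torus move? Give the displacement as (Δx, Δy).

(-0.3, 1.4)

The orange torus was at about (8.5, 2.4) and moved to about (8.2, 3.8).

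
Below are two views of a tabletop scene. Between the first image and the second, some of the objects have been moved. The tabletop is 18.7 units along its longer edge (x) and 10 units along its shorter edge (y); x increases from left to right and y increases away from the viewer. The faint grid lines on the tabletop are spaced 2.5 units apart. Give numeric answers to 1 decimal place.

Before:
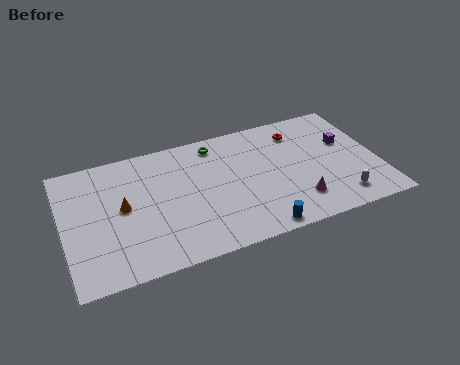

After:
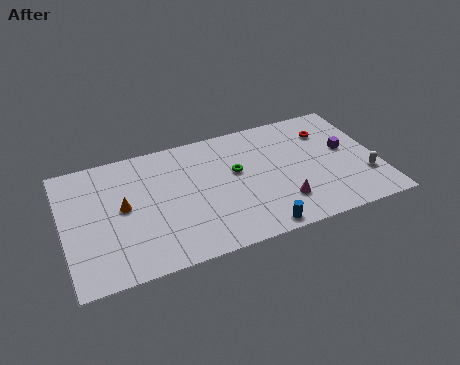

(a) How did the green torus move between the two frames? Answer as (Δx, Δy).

(1.0, -2.7)

The green torus started near (9.3, 8.6) and ended near (10.3, 5.9).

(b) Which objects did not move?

the orange cone and the blue cylinder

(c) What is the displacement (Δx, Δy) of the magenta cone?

(-0.9, 0.2)

The magenta cone started near (13.6, 2.3) and ended near (12.7, 2.5).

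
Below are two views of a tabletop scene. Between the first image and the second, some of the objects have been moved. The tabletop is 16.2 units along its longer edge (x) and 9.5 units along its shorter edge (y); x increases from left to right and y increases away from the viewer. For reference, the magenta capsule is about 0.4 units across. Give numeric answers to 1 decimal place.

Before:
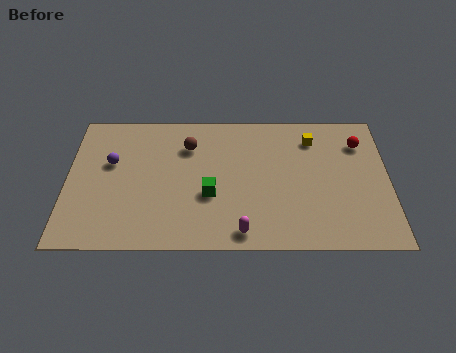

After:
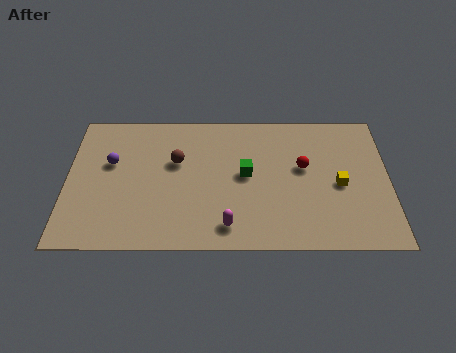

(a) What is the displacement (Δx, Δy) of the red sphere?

(-2.9, -1.7)

From the two frames, the red sphere sits at roughly (14.8, 7.2) before and (11.9, 5.5) after.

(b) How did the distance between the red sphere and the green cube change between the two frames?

-5.5

They were about 8.4 units apart before and 2.9 after — 5.5 units closer together.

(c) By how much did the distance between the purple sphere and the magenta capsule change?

-0.8

Before: roughly 8.1 units apart; after: 7.3. That's 0.8 units closer together.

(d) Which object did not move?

the purple sphere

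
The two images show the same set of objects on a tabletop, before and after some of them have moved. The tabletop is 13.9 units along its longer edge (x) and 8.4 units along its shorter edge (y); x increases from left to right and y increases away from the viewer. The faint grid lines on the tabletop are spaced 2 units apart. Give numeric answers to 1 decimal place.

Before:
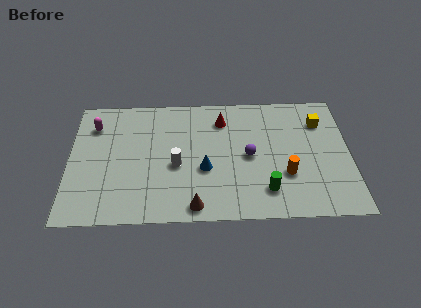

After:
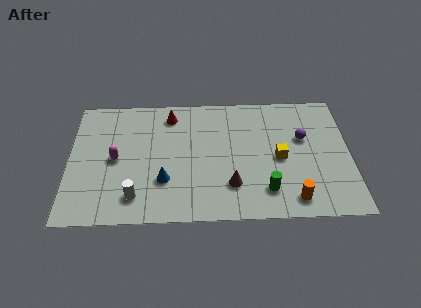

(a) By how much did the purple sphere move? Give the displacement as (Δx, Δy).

(2.7, 1.1)

The purple sphere started near (8.9, 4.1) and ended near (11.6, 5.2).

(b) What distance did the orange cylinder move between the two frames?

1.6

From (10.7, 2.8) to (11.0, 1.2), the orange cylinder covered √(0.3² + 1.6²) ≈ 1.6 units.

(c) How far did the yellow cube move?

3.2

The yellow cube was near (12.5, 6.3) before and (10.4, 3.9) after, so it travelled √(2.1² + 2.4²) ≈ 3.2 units.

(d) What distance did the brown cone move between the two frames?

2.2

From (6.2, 0.9) to (8.0, 2.2), the brown cone covered √(1.8² + 1.3²) ≈ 2.2 units.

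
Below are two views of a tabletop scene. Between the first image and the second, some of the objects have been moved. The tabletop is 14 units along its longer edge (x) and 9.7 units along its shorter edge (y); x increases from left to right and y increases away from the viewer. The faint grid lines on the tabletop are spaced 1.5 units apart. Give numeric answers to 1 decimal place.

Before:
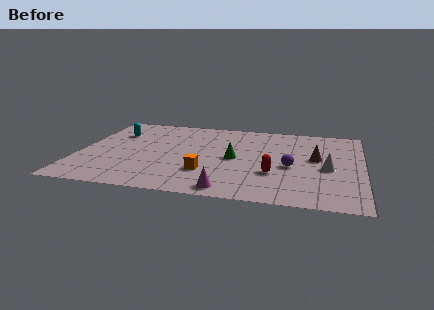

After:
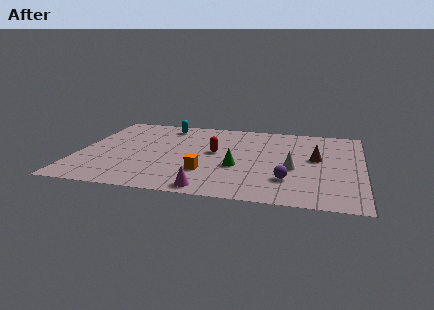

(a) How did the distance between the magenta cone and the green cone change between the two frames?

-0.7

Before: roughly 3.7 units apart; after: 3.0. That's 0.7 units closer together.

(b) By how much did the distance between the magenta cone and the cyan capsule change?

-0.5

Before: roughly 8.4 units apart; after: 7.9. That's 0.5 units closer together.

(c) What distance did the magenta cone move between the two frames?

0.9

The magenta cone moved from about (7.6, 1.0) to (6.7, 0.9), a distance of √(0.9² + 0.1²) ≈ 0.9.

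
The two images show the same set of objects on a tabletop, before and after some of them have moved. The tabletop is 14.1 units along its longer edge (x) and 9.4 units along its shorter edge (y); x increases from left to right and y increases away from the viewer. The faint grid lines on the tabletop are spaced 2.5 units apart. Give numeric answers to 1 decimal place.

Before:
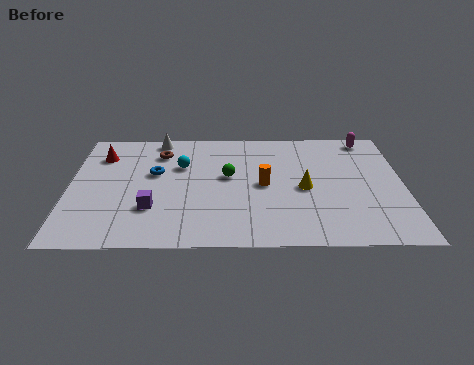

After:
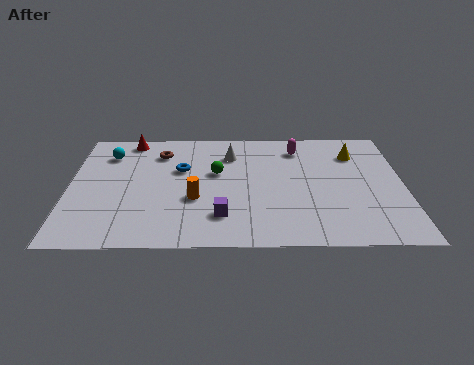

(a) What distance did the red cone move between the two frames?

1.8

The red cone moved from about (1.3, 7.1) to (2.5, 8.4), a distance of √(1.2² + 1.3²) ≈ 1.8.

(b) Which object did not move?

the brown torus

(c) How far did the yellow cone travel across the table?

3.6

From (9.9, 4.3) to (12.1, 7.1), the yellow cone covered √(2.2² + 2.8²) ≈ 3.6 units.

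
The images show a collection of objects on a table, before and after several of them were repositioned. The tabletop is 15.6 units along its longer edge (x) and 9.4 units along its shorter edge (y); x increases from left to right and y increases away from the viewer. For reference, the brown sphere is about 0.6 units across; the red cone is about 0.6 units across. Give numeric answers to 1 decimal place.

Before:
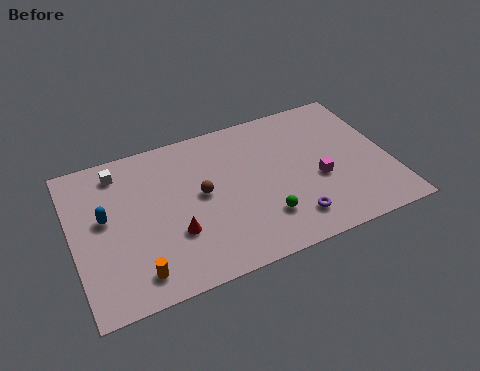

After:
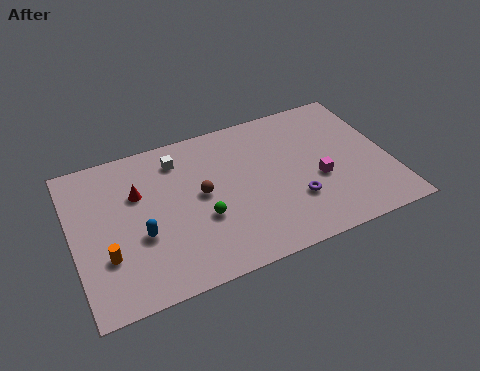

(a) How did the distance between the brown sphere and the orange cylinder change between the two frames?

+0.3

They were about 4.9 units apart before and 5.2 after — 0.3 units further apart.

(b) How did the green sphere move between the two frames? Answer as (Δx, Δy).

(-2.9, 1.1)

From the two frames, the green sphere sits at roughly (9.1, 2.4) before and (6.2, 3.5) after.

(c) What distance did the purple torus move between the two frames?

1.1

From (10.4, 1.8) to (10.7, 2.9), the purple torus covered √(0.3² + 1.1²) ≈ 1.1 units.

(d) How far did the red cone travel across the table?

3.4

The red cone moved from about (4.8, 3.1) to (3.3, 6.2), a distance of √(1.5² + 3.1²) ≈ 3.4.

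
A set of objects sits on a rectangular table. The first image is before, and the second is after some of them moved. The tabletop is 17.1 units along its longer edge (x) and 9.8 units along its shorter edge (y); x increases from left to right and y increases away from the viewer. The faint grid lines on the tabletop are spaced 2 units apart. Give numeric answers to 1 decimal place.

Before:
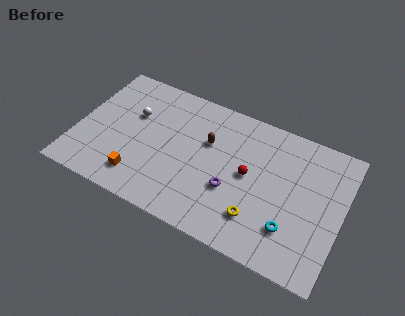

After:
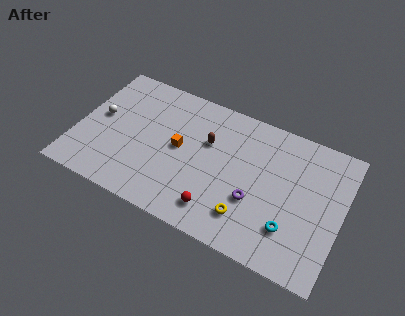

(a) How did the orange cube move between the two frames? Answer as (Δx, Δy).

(2.2, 3.2)

The orange cube was at about (4.4, 1.9) and moved to about (6.6, 5.1).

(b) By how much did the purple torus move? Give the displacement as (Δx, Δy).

(1.5, -0.1)

From the two frames, the purple torus sits at roughly (10.2, 3.6) before and (11.7, 3.5) after.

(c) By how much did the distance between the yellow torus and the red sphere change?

-0.9

The distance was about 2.8 in the first image and 1.9 in the second, so they moved 0.9 units closer together.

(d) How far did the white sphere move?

2.3

The white sphere moved from about (3.4, 6.3) to (1.3, 5.3), a distance of √(2.1² + 1.0²) ≈ 2.3.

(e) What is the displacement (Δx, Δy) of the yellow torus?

(-0.6, -0.2)

The yellow torus started near (12.0, 2.4) and ended near (11.4, 2.2).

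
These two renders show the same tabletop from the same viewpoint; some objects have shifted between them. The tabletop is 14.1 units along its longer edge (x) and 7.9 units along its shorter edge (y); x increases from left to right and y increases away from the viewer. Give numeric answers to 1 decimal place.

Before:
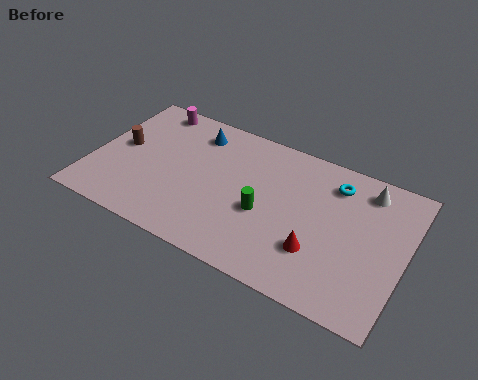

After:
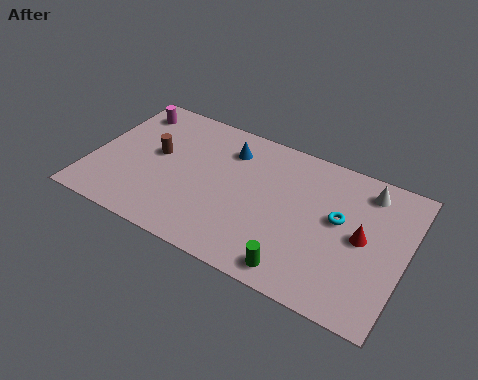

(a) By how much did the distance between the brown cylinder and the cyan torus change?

-1.4

The distance was about 9.7 in the first image and 8.3 in the second, so they moved 1.4 units closer together.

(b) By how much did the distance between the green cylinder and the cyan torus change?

-0.3

They were about 4.1 units apart before and 3.8 after — 0.3 units closer together.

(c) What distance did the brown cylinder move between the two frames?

1.6

From (1.2, 4.2) to (2.8, 4.4), the brown cylinder covered √(1.6² + 0.2²) ≈ 1.6 units.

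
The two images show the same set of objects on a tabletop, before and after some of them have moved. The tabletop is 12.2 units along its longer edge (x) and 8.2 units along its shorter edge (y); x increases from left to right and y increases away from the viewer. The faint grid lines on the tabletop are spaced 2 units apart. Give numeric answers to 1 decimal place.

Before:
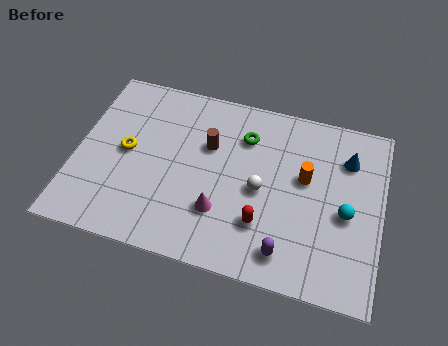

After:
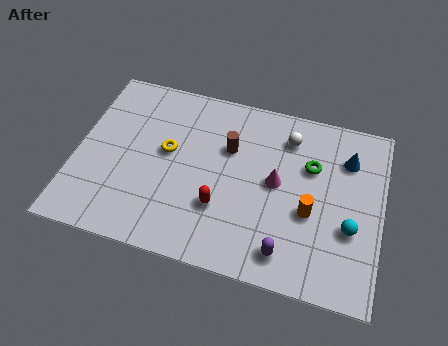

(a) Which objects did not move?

the purple capsule and the blue cone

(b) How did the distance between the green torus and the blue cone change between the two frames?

-2.5

Before: roughly 4.1 units apart; after: 1.6. That's 2.5 units closer together.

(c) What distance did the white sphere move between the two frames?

2.8

The white sphere moved from about (7.4, 3.8) to (8.3, 6.5), a distance of √(0.9² + 2.7²) ≈ 2.8.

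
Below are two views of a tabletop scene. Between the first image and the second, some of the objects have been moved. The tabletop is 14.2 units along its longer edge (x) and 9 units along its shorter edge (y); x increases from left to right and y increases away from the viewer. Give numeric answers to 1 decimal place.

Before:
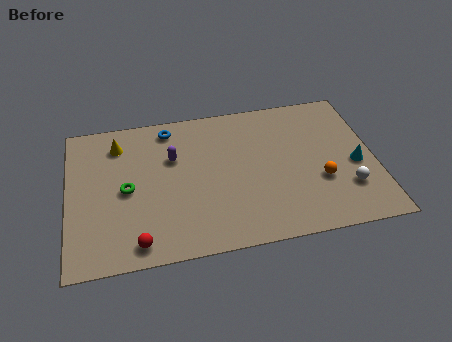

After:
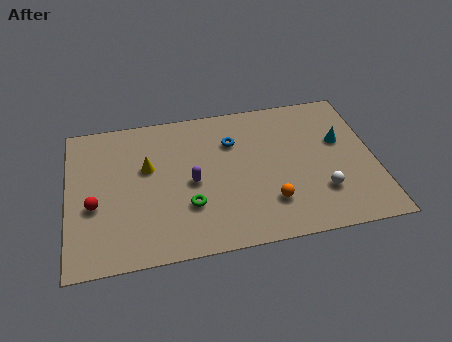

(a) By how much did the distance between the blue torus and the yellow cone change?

+1.6

The distance was about 2.5 in the first image and 4.1 in the second, so they moved 1.6 units further apart.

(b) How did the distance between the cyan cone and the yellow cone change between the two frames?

-2.4

Before: roughly 11.4 units apart; after: 9.0. That's 2.4 units closer together.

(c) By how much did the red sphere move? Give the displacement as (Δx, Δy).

(-1.9, 2.5)

From the two frames, the red sphere sits at roughly (3.1, 1.1) before and (1.2, 3.6) after.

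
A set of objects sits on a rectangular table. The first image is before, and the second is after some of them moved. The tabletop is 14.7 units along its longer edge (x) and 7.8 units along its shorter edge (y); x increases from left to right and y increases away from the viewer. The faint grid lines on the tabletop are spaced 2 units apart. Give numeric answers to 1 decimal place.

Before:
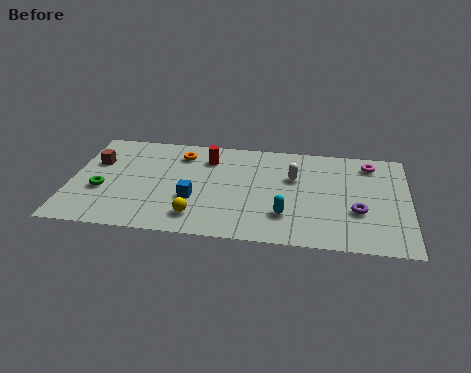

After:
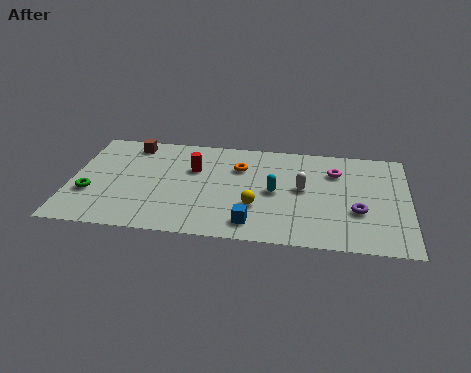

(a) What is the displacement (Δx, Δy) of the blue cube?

(2.6, -1.5)

The blue cube was at about (5.4, 2.8) and moved to about (8.0, 1.3).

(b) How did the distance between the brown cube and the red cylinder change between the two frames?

-1.8

They were about 5.0 units apart before and 3.2 after — 1.8 units closer together.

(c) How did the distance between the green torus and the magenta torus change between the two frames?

-1.1

The distance was about 12.1 in the first image and 11.0 in the second, so they moved 1.1 units closer together.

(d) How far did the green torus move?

0.6

The green torus moved from about (1.4, 3.0) to (0.9, 2.7), a distance of √(0.5² + 0.3²) ≈ 0.6.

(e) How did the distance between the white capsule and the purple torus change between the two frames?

-0.8

The distance was about 3.6 in the first image and 2.8 in the second, so they moved 0.8 units closer together.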